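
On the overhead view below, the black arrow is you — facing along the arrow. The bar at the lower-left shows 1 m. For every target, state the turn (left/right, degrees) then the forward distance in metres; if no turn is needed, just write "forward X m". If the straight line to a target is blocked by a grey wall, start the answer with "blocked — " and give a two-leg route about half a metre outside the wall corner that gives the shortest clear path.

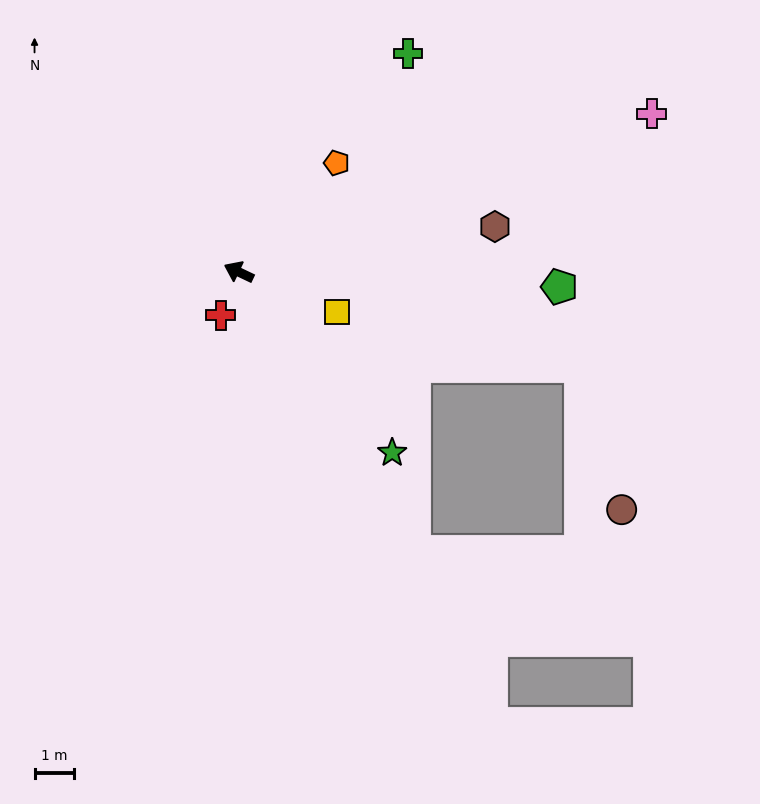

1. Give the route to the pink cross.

turn right 134°, forward 11.3 m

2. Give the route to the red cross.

turn left 93°, forward 1.2 m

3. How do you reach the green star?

turn left 156°, forward 6.1 m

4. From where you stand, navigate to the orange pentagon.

turn right 107°, forward 3.7 m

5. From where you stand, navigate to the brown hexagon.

turn right 145°, forward 6.6 m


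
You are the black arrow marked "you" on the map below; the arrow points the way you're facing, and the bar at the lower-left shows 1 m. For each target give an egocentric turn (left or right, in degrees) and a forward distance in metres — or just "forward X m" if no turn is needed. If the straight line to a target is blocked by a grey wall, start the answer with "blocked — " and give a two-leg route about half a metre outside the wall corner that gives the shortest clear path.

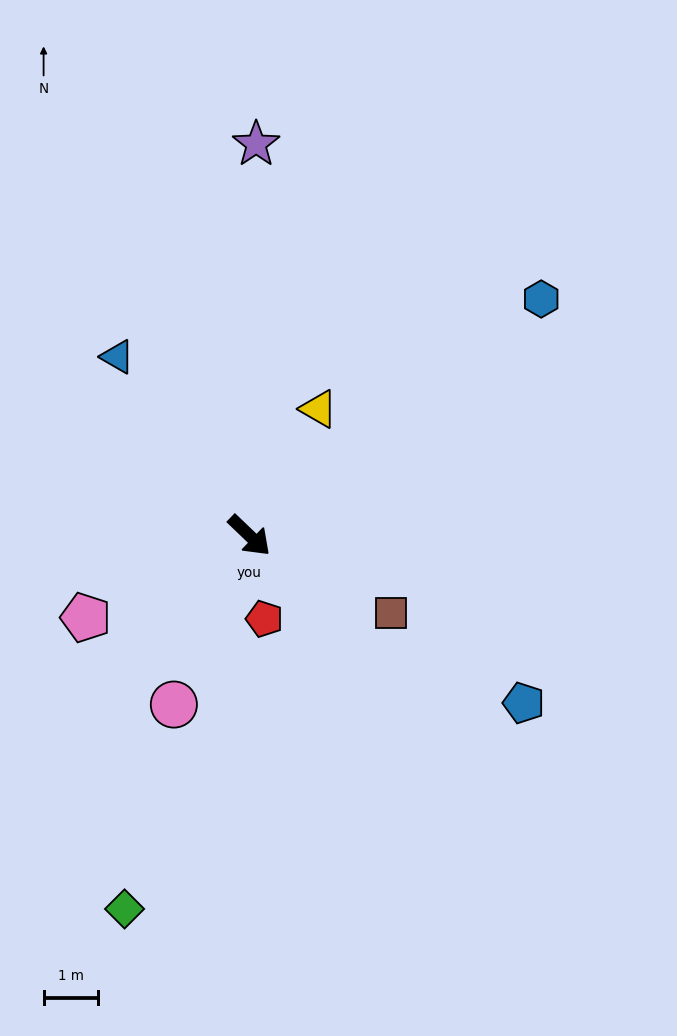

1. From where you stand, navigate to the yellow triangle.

turn left 105°, forward 2.6 m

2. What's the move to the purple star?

turn left 133°, forward 7.2 m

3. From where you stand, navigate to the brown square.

turn left 15°, forward 3.0 m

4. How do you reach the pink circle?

turn right 70°, forward 3.4 m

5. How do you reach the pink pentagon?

turn right 110°, forward 3.4 m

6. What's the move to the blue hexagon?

turn left 83°, forward 6.9 m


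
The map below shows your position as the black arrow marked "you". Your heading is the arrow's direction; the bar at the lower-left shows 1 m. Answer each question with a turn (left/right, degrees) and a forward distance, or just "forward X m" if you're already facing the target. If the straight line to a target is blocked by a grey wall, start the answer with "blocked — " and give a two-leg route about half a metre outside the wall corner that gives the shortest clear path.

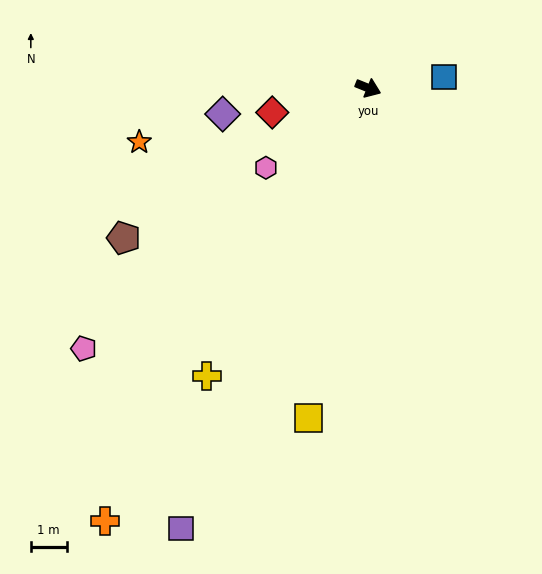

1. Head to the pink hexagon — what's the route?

turn right 120°, forward 3.6 m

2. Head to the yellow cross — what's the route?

turn right 97°, forward 9.2 m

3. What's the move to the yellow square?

turn right 78°, forward 9.3 m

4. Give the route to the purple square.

turn right 91°, forward 13.3 m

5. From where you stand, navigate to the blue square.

turn left 30°, forward 2.1 m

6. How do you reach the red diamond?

turn right 144°, forward 2.8 m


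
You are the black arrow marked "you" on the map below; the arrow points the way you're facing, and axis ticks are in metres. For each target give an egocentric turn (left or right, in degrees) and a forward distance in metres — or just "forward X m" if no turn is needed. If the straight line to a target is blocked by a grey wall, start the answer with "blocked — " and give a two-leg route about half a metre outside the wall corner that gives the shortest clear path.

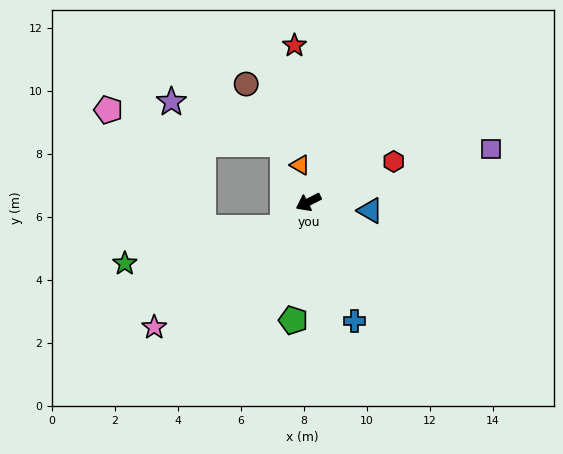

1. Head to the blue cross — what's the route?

turn left 84°, forward 4.0 m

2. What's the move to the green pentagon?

turn left 56°, forward 3.8 m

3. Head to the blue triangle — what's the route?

turn left 145°, forward 2.0 m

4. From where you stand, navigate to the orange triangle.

turn right 105°, forward 1.2 m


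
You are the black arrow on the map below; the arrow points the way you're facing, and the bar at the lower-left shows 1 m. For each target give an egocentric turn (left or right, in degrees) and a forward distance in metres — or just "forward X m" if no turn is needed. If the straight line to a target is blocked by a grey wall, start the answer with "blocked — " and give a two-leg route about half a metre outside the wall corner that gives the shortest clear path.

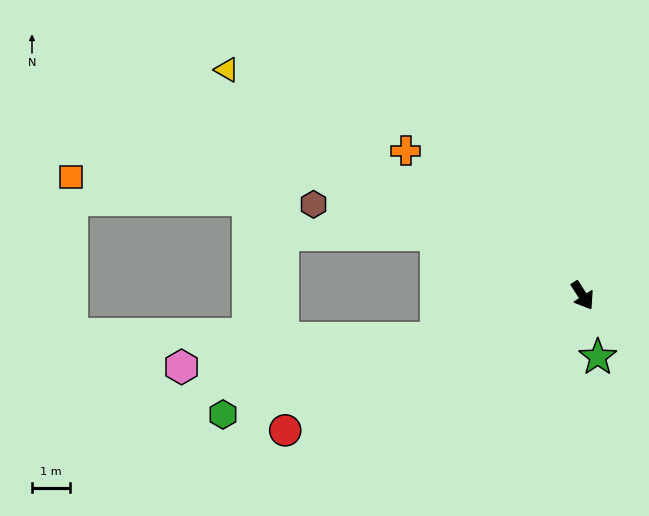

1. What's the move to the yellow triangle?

turn right 155°, forward 11.0 m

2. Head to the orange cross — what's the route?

turn right 162°, forward 6.0 m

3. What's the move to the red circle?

turn right 98°, forward 8.5 m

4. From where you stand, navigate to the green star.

turn right 19°, forward 1.7 m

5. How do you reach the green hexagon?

turn right 104°, forward 9.9 m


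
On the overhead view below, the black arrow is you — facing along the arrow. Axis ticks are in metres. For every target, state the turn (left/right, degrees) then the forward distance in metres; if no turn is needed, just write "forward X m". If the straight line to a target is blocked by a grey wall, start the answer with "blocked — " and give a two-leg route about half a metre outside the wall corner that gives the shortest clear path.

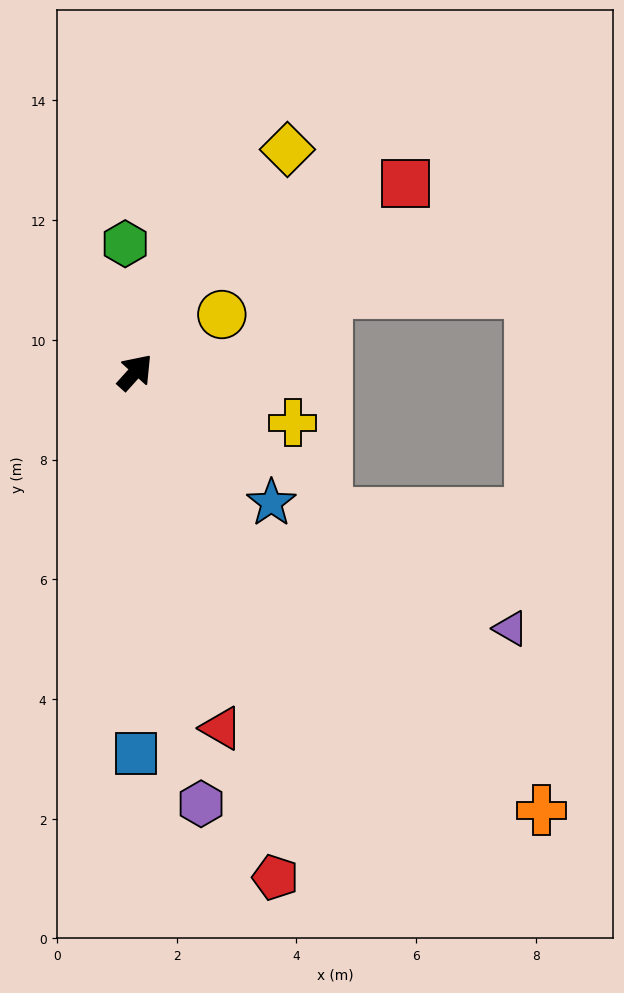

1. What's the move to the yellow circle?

turn right 14°, forward 1.7 m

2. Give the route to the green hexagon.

turn left 46°, forward 2.1 m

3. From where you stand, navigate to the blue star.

turn right 92°, forward 3.2 m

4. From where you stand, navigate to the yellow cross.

turn right 66°, forward 2.8 m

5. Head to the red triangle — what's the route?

turn right 124°, forward 6.1 m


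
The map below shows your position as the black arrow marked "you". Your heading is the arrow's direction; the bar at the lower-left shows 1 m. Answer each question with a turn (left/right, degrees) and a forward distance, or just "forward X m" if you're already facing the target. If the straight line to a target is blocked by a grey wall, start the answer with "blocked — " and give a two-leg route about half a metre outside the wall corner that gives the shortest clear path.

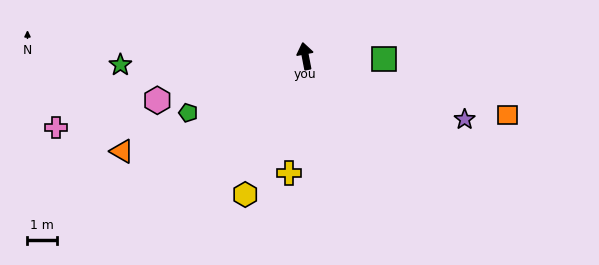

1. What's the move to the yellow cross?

turn left 161°, forward 4.0 m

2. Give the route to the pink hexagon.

turn left 96°, forward 5.3 m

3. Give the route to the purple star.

turn right 123°, forward 5.8 m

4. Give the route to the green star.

turn left 82°, forward 6.3 m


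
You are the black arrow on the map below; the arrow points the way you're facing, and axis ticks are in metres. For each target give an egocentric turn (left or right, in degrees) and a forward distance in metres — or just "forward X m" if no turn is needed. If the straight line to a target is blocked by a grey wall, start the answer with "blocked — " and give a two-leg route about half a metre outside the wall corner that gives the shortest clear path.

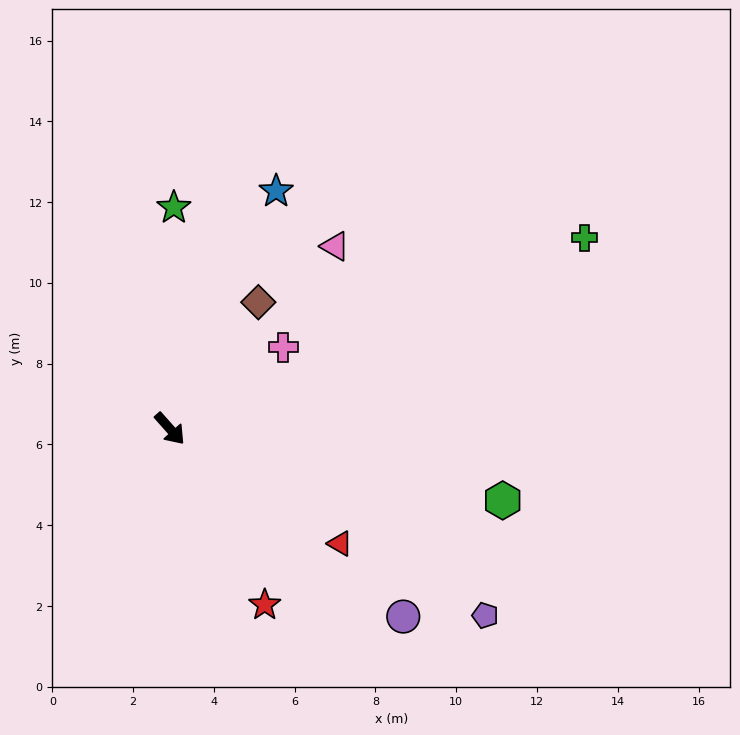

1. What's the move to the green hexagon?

turn left 36°, forward 8.4 m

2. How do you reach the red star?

turn right 13°, forward 5.0 m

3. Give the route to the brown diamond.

turn left 103°, forward 3.8 m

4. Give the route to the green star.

turn left 137°, forward 5.5 m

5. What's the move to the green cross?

turn left 73°, forward 11.3 m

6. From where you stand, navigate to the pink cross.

turn left 84°, forward 3.5 m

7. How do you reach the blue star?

turn left 114°, forward 6.4 m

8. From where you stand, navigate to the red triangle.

turn left 14°, forward 5.1 m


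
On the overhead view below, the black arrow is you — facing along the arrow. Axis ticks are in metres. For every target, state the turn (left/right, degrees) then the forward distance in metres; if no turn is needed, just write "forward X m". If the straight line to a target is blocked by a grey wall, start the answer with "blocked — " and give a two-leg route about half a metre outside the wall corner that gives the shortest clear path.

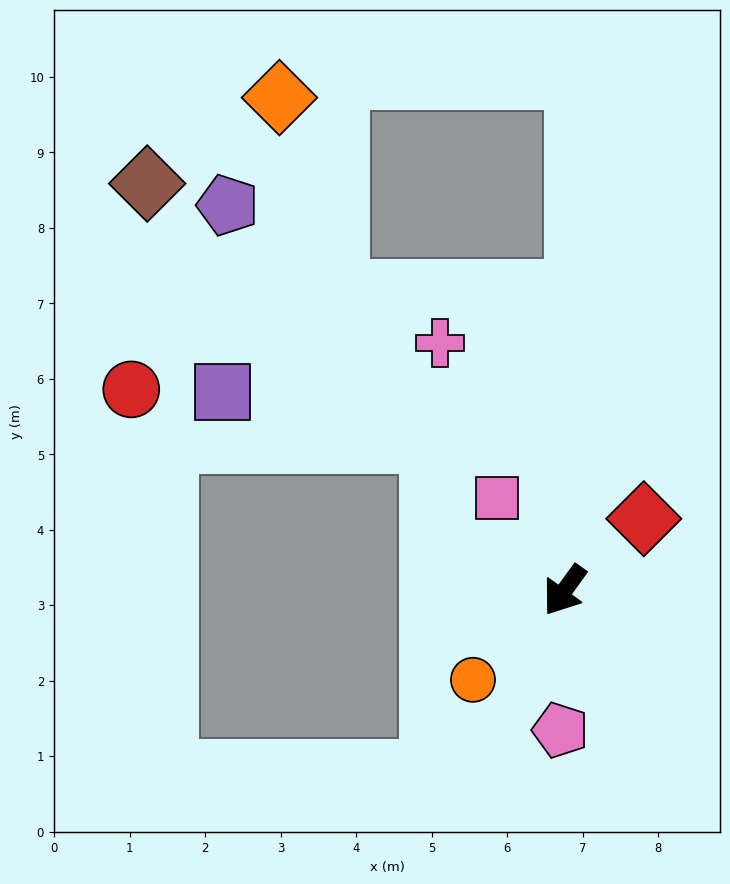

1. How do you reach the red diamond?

turn left 168°, forward 1.4 m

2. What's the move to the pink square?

turn right 108°, forward 1.5 m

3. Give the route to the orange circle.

turn right 10°, forward 1.7 m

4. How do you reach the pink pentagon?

turn left 34°, forward 1.9 m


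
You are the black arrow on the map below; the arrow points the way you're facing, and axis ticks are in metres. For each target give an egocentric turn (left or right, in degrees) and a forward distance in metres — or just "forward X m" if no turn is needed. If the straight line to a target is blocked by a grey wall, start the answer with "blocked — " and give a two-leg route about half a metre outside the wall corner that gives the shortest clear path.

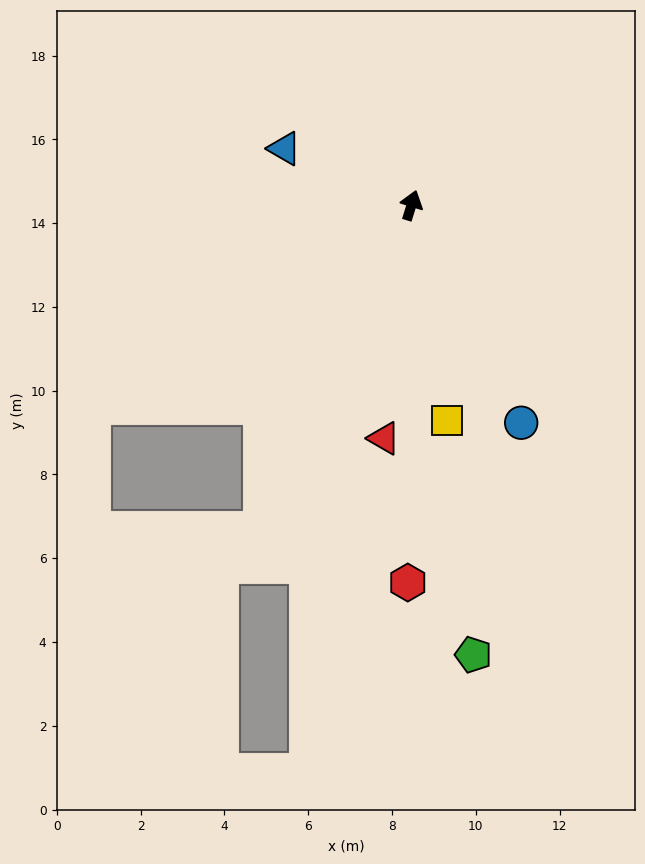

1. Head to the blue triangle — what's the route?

turn left 83°, forward 3.3 m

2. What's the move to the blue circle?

turn right 136°, forward 5.8 m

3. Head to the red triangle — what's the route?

turn right 169°, forward 5.6 m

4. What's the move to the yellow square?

turn right 153°, forward 5.2 m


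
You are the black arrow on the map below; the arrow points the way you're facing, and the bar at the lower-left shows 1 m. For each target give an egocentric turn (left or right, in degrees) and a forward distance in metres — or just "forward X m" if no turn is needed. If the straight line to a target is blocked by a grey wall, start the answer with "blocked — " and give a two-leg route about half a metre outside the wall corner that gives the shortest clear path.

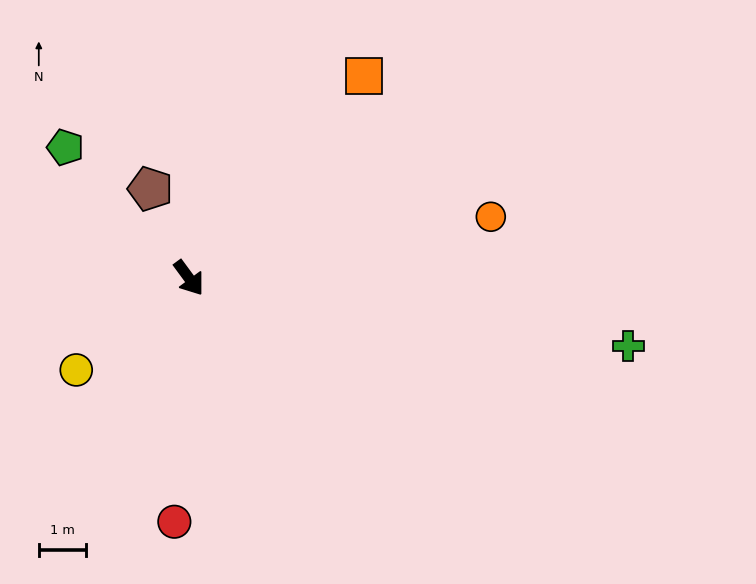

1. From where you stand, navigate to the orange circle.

turn left 65°, forward 6.5 m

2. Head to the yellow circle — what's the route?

turn right 87°, forward 3.1 m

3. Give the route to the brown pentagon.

turn left 167°, forward 2.0 m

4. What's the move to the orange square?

turn left 103°, forward 5.6 m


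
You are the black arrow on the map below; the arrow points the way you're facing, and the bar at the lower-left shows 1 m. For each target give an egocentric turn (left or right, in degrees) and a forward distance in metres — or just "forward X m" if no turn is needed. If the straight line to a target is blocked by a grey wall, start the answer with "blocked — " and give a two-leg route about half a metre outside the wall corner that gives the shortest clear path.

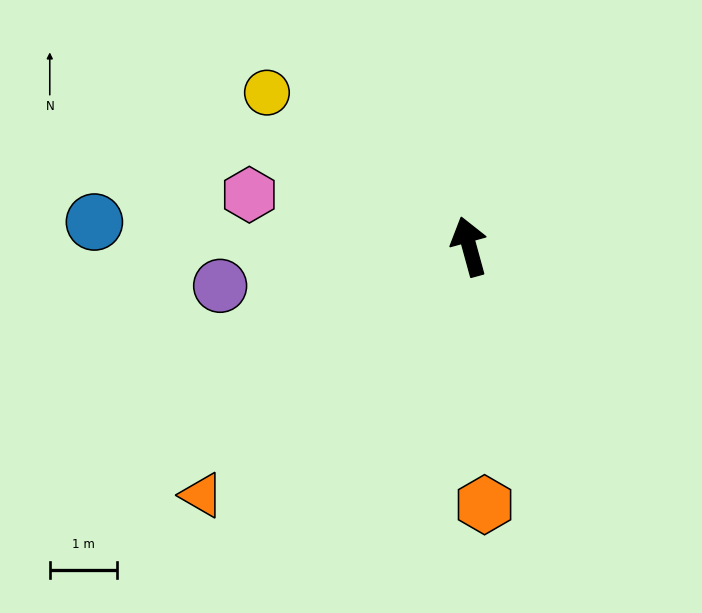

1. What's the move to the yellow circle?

turn left 37°, forward 3.8 m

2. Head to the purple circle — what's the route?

turn left 84°, forward 3.8 m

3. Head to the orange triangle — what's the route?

turn left 118°, forward 5.4 m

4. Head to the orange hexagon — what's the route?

turn left 168°, forward 3.9 m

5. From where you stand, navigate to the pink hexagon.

turn left 61°, forward 3.4 m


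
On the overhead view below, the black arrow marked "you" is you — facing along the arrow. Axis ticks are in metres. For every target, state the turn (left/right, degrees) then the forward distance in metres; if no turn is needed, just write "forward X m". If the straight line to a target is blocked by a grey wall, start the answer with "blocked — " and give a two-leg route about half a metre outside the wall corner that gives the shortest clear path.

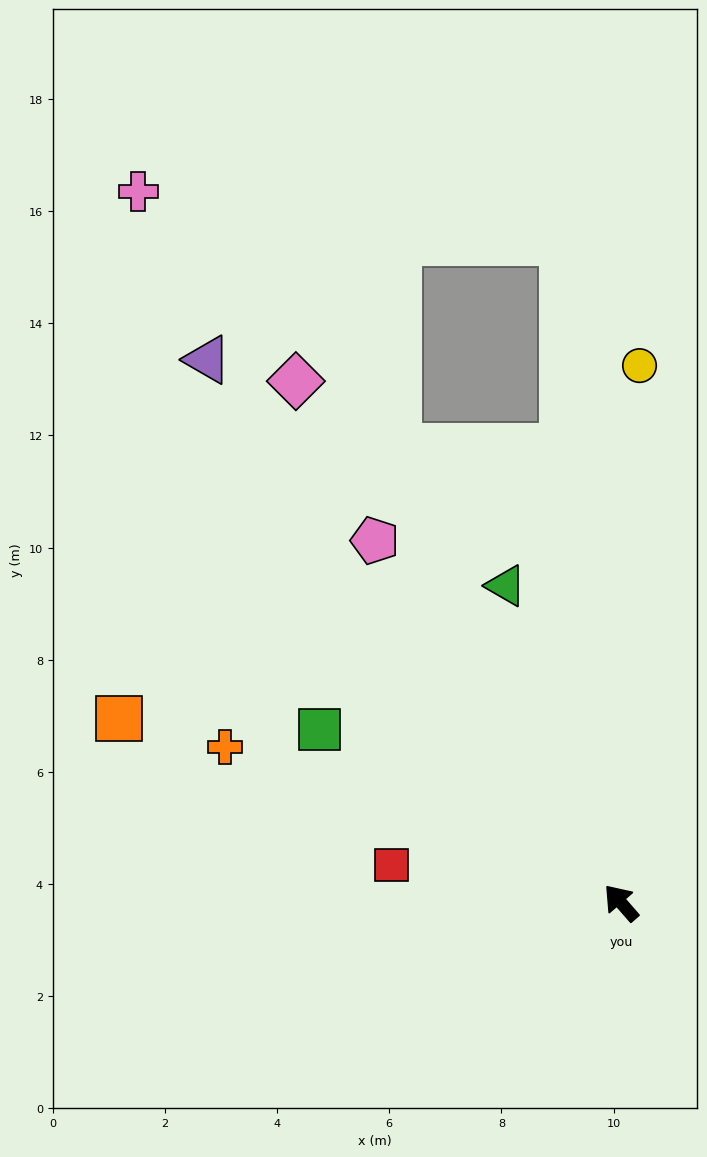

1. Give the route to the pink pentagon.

turn right 7°, forward 7.8 m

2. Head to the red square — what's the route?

turn left 40°, forward 4.1 m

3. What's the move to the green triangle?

turn right 21°, forward 6.0 m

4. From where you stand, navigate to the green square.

turn left 19°, forward 6.2 m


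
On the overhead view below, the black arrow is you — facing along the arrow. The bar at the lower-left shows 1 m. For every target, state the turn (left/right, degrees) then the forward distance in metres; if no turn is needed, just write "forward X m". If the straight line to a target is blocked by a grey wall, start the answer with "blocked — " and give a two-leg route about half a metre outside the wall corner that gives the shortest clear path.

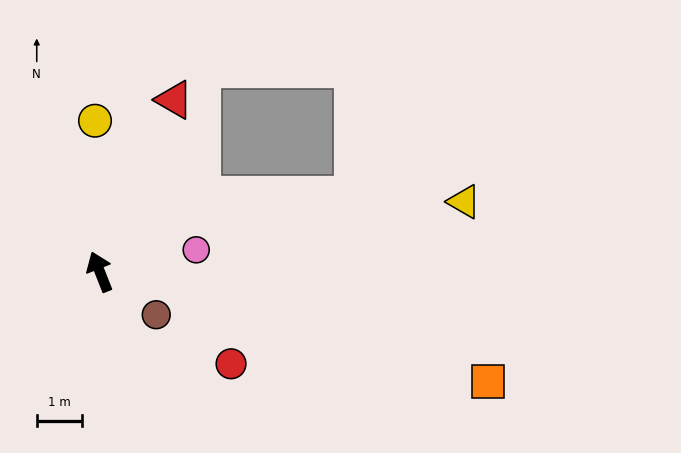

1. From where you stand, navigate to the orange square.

turn right 127°, forward 8.8 m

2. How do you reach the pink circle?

turn right 99°, forward 2.2 m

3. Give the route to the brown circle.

turn right 149°, forward 1.6 m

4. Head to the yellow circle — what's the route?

turn right 20°, forward 3.3 m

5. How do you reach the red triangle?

turn right 45°, forward 4.1 m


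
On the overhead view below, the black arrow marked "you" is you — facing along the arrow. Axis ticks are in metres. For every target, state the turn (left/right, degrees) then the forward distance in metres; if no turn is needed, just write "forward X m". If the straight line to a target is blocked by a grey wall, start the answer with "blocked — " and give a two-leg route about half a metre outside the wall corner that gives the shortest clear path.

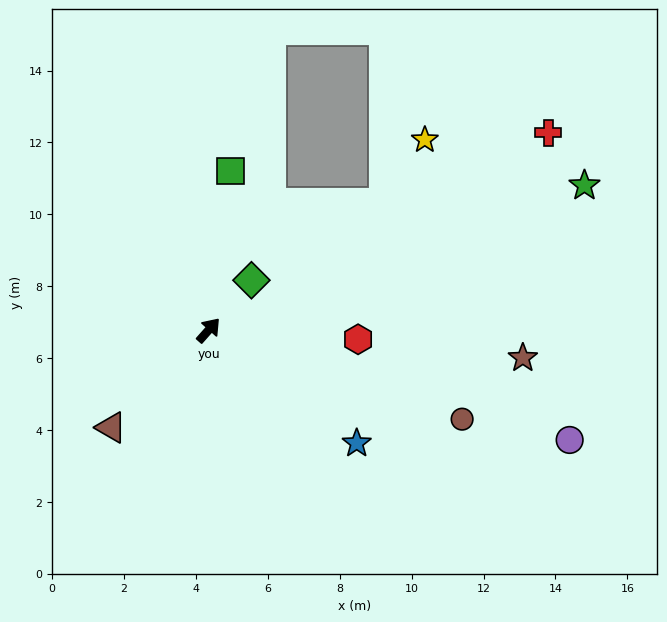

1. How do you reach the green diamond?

forward 1.8 m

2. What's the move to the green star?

turn right 27°, forward 11.2 m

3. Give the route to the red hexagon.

turn right 52°, forward 4.2 m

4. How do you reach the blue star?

turn right 86°, forward 5.2 m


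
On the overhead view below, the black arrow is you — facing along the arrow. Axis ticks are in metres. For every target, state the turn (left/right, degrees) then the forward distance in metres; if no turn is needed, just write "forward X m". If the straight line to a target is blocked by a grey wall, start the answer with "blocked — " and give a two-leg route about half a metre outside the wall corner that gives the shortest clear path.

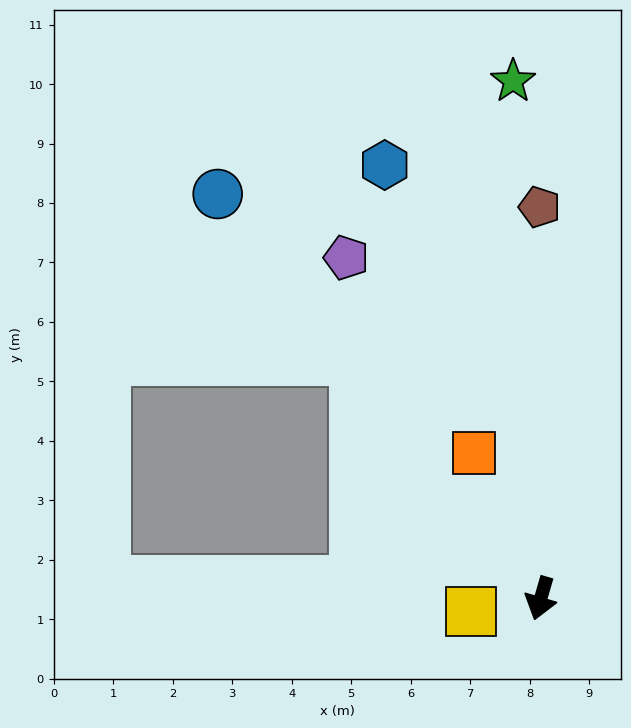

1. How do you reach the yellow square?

turn right 63°, forward 1.2 m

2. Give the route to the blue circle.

turn right 125°, forward 8.7 m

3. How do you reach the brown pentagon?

turn right 164°, forward 6.6 m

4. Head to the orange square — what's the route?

turn right 139°, forward 2.7 m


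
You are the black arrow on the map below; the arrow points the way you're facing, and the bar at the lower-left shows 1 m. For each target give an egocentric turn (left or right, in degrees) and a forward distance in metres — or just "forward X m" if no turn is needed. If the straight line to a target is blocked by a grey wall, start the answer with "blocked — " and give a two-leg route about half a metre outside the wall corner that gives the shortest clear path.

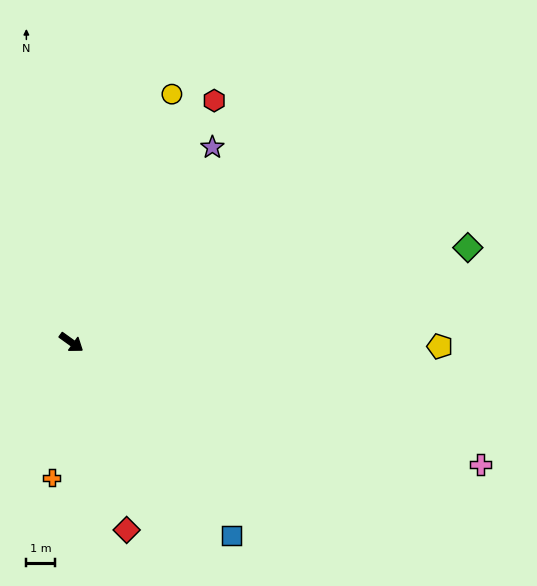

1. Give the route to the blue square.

turn right 15°, forward 8.6 m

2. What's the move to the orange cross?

turn right 63°, forward 4.7 m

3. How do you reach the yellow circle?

turn left 104°, forward 9.2 m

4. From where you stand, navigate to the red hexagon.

turn left 95°, forward 9.7 m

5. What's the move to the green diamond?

turn left 49°, forward 14.1 m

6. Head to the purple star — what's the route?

turn left 90°, forward 8.3 m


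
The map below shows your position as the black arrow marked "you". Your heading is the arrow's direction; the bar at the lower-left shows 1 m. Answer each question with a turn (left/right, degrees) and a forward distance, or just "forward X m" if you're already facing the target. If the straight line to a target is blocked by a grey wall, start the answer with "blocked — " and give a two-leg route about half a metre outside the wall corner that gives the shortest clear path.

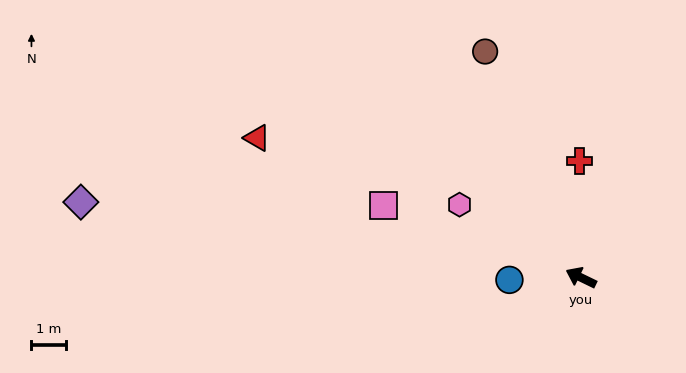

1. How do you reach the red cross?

turn right 63°, forward 3.3 m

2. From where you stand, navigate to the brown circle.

turn right 41°, forward 7.0 m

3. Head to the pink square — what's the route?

turn left 6°, forward 6.0 m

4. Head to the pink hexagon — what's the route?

turn right 5°, forward 4.1 m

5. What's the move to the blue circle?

turn left 28°, forward 2.1 m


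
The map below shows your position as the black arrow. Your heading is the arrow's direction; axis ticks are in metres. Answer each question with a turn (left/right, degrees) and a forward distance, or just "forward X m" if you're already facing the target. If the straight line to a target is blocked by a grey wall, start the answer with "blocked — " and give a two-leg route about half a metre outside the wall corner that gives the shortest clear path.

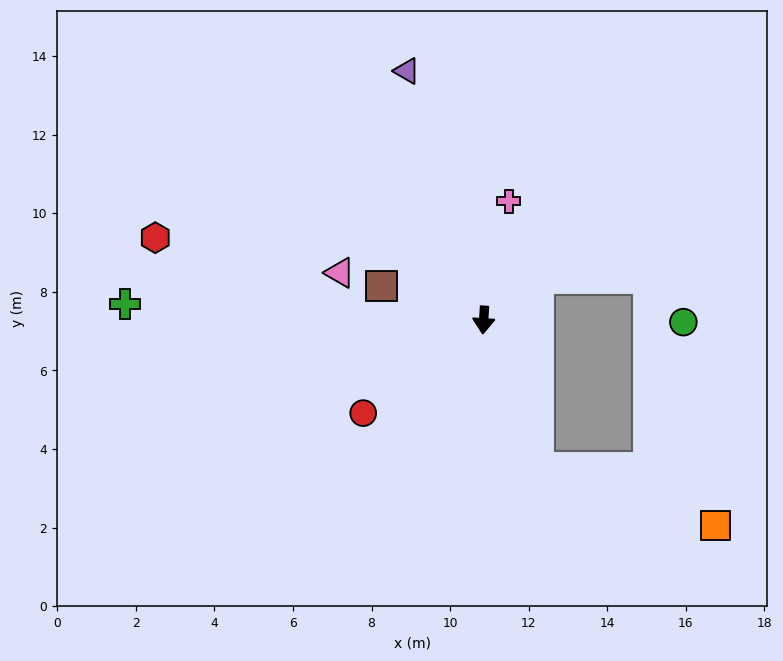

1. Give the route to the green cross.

turn right 89°, forward 9.1 m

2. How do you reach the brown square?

turn right 105°, forward 2.7 m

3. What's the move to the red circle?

turn right 49°, forward 3.9 m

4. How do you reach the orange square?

blocked — turn left 23°, forward 4.0 m, then turn left 53°, forward 4.8 m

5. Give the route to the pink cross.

turn left 172°, forward 3.1 m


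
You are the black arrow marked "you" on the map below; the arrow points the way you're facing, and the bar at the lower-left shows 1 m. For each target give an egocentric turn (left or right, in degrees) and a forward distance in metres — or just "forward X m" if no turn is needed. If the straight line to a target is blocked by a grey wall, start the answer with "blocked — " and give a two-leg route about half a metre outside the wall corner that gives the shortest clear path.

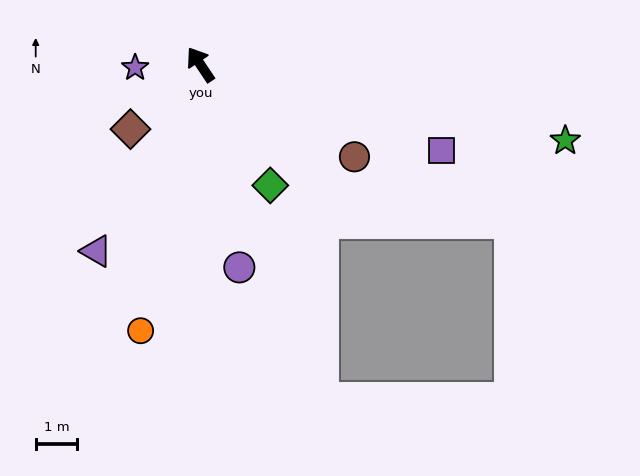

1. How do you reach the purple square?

turn right 143°, forward 6.1 m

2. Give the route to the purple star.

turn left 59°, forward 1.6 m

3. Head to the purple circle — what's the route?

turn left 157°, forward 4.9 m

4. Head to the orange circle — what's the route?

turn left 134°, forward 6.5 m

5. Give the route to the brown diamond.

turn left 99°, forward 2.3 m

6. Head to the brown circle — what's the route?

turn right 155°, forward 4.3 m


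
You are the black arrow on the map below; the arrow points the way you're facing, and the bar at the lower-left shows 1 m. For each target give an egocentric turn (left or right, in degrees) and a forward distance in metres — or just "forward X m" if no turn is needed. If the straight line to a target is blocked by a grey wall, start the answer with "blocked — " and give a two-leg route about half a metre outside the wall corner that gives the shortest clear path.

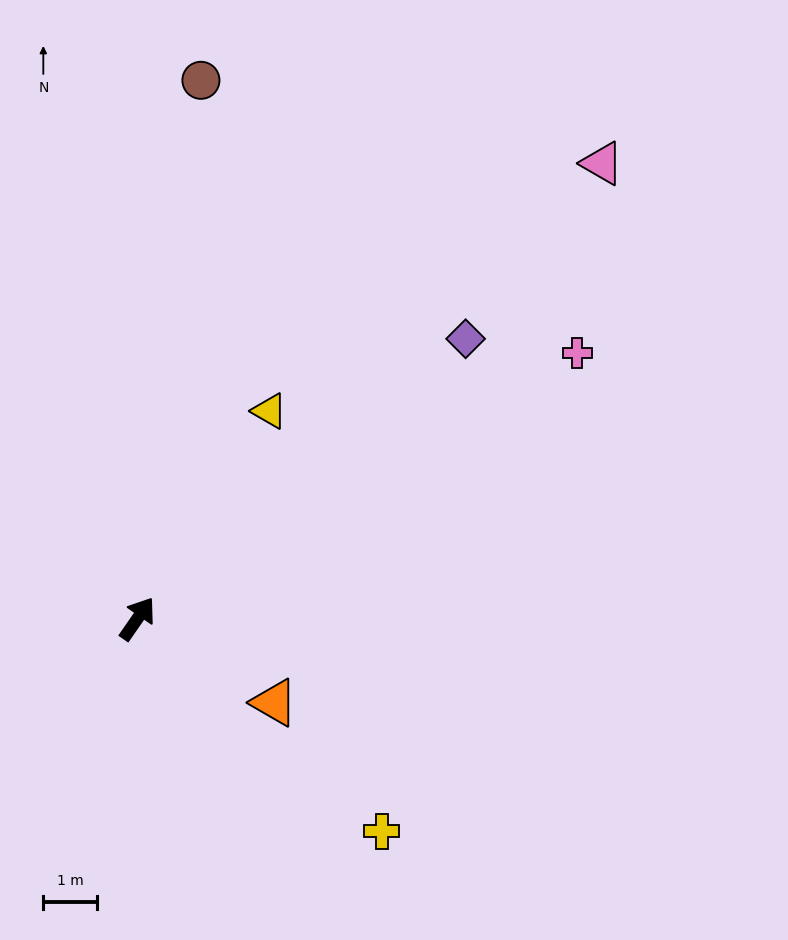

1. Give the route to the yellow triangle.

turn left 2°, forward 4.6 m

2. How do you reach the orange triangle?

turn right 87°, forward 3.0 m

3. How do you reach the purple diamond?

turn right 15°, forward 8.0 m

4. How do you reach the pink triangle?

turn right 11°, forward 12.1 m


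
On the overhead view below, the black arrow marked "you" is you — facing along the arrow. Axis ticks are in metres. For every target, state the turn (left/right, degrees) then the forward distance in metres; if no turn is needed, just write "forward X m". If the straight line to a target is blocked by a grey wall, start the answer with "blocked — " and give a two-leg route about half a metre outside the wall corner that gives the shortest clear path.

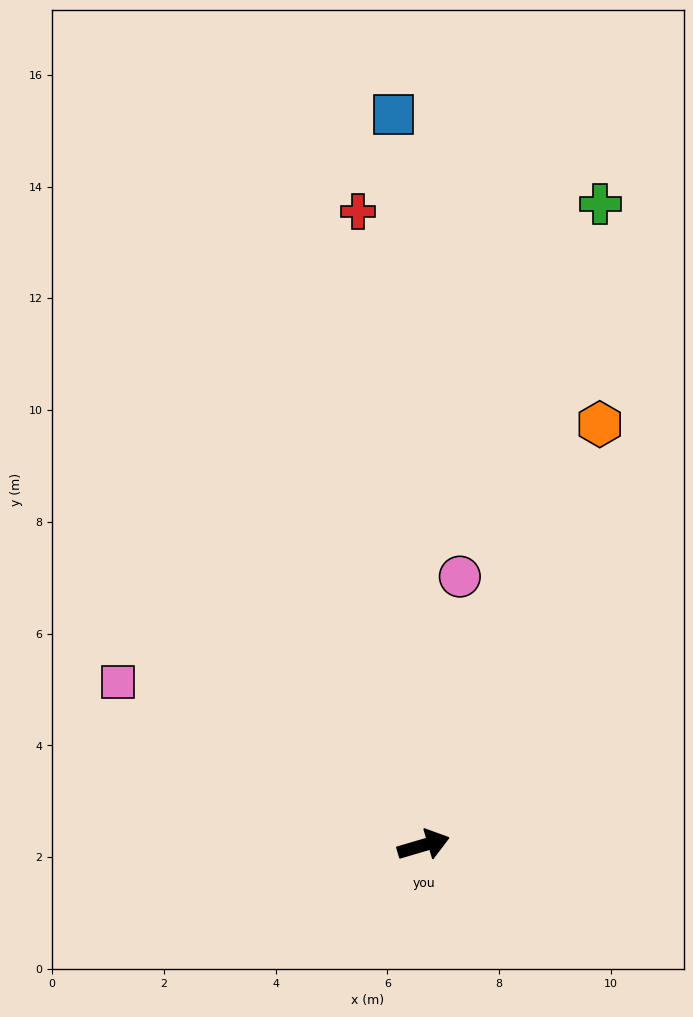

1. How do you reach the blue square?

turn left 76°, forward 13.1 m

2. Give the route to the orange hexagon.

turn left 51°, forward 8.2 m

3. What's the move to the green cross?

turn left 58°, forward 11.9 m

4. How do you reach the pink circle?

turn left 66°, forward 4.8 m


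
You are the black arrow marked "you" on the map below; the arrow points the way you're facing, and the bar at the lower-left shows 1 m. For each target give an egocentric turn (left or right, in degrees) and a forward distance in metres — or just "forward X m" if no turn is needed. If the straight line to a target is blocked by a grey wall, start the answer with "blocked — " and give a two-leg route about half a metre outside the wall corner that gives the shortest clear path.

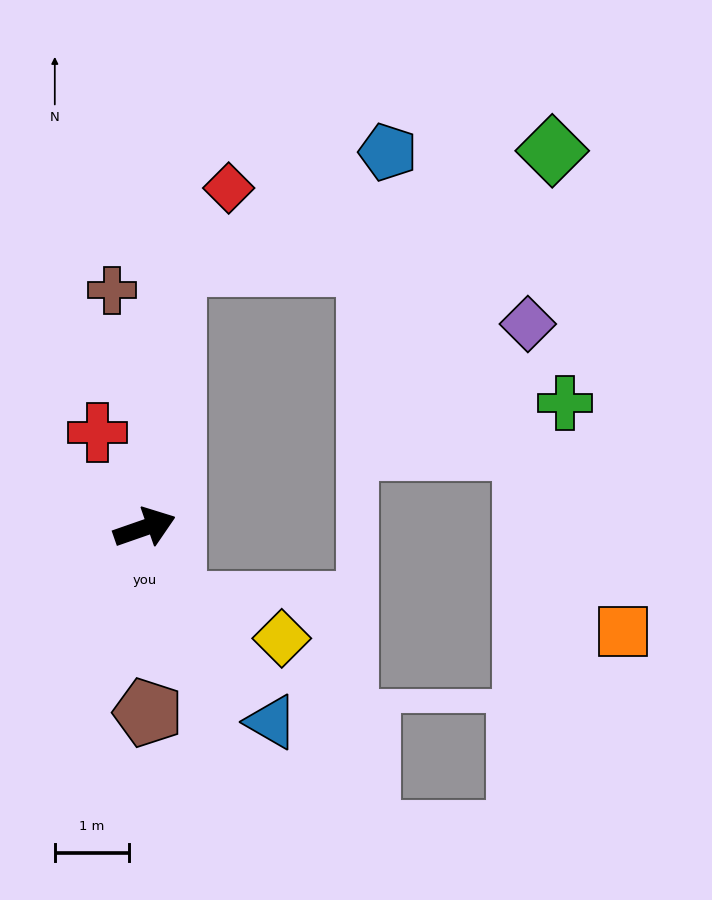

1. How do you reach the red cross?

turn left 97°, forward 1.4 m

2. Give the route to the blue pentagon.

blocked — turn left 64°, forward 3.6 m, then turn right 55°, forward 3.3 m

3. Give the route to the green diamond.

blocked — turn left 64°, forward 3.6 m, then turn right 66°, forward 5.3 m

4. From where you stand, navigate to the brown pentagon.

turn right 108°, forward 2.5 m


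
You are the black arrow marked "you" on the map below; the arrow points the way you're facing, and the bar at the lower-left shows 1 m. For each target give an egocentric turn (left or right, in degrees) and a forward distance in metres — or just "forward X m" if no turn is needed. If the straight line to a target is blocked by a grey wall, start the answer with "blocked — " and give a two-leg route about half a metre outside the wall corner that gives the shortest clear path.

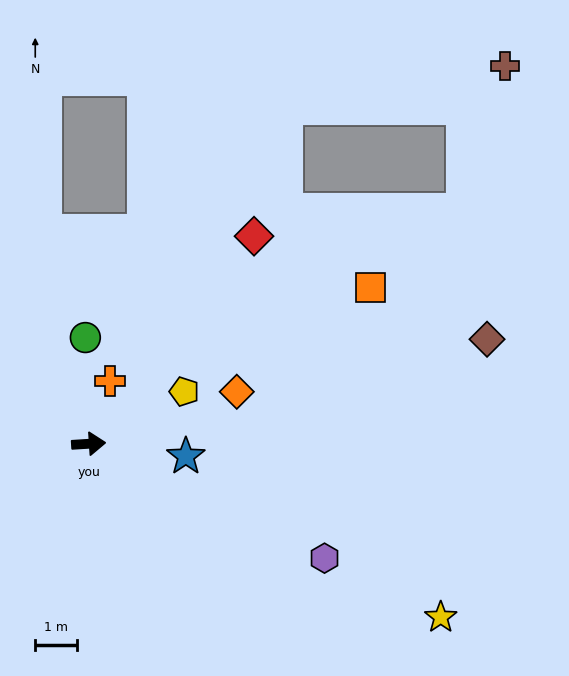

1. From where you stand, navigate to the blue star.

turn right 11°, forward 2.3 m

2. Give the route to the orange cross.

turn left 68°, forward 1.6 m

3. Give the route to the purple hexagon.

turn right 29°, forward 6.2 m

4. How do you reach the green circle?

turn left 88°, forward 2.5 m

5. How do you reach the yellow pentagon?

turn left 25°, forward 2.6 m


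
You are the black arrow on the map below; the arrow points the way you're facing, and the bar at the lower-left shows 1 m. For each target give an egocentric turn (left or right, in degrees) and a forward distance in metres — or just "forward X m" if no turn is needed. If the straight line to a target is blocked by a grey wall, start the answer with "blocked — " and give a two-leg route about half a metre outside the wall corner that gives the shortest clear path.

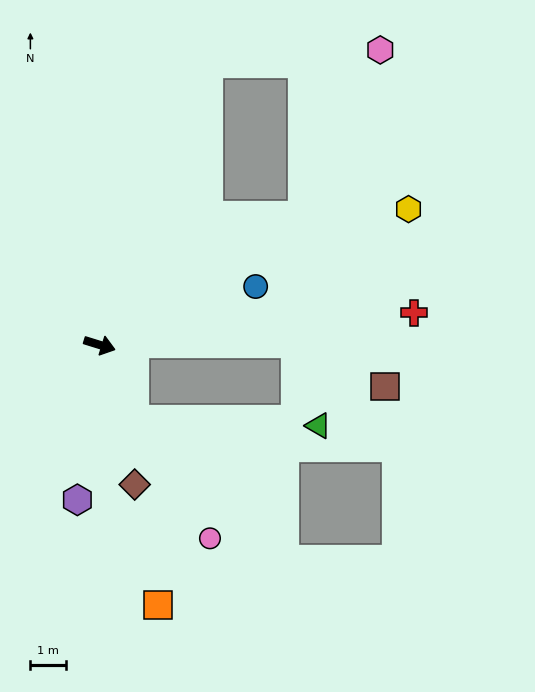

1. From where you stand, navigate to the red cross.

turn left 23°, forward 8.9 m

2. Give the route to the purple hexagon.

turn right 81°, forward 4.4 m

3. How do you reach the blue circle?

turn left 38°, forward 4.7 m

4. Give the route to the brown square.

blocked — turn left 18°, forward 5.5 m, then turn right 27°, forward 2.8 m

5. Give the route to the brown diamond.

turn right 59°, forward 4.1 m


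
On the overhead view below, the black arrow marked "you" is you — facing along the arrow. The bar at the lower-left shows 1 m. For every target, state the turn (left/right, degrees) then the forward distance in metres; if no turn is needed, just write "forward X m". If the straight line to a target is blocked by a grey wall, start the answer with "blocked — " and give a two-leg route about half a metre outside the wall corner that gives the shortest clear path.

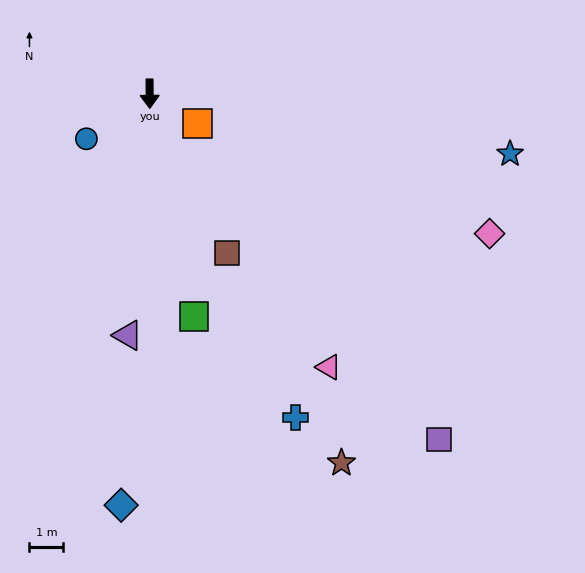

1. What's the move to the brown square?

turn left 25°, forward 5.2 m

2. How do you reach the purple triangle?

turn right 6°, forward 7.1 m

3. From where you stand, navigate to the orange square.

turn left 57°, forward 1.7 m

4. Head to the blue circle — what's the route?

turn right 55°, forward 2.3 m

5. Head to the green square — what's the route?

turn left 11°, forward 6.7 m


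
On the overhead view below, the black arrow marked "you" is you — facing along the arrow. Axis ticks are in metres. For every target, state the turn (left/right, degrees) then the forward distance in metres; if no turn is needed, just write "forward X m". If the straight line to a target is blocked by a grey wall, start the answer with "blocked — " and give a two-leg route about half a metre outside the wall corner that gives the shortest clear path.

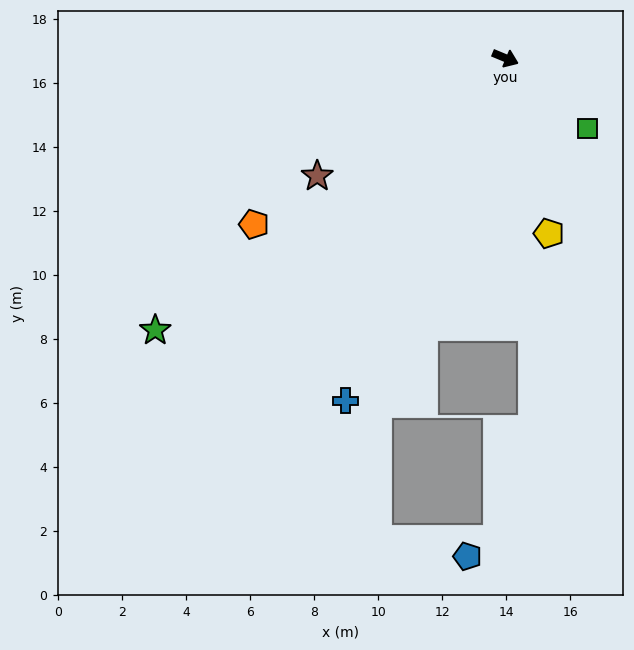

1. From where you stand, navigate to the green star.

turn right 120°, forward 13.8 m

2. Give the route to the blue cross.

turn right 92°, forward 11.8 m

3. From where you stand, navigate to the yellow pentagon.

turn right 54°, forward 5.6 m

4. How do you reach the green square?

turn right 18°, forward 3.4 m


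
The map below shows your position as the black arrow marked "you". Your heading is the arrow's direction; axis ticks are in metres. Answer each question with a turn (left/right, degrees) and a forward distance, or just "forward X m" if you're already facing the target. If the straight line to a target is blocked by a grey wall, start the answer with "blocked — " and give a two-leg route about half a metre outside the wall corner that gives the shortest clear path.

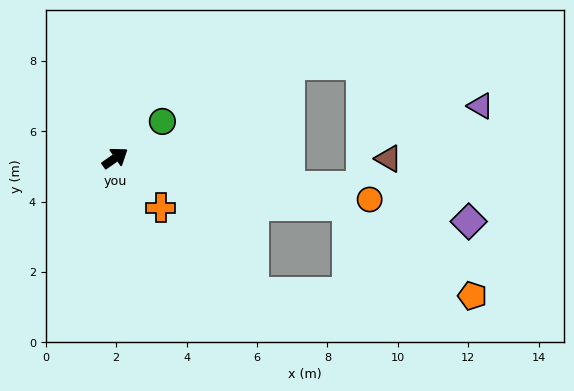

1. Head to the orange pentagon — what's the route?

blocked — turn right 47°, forward 6.7 m, then turn right 24°, forward 4.4 m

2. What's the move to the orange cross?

turn right 83°, forward 1.9 m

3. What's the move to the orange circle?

turn right 44°, forward 7.3 m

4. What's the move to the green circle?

turn left 3°, forward 1.7 m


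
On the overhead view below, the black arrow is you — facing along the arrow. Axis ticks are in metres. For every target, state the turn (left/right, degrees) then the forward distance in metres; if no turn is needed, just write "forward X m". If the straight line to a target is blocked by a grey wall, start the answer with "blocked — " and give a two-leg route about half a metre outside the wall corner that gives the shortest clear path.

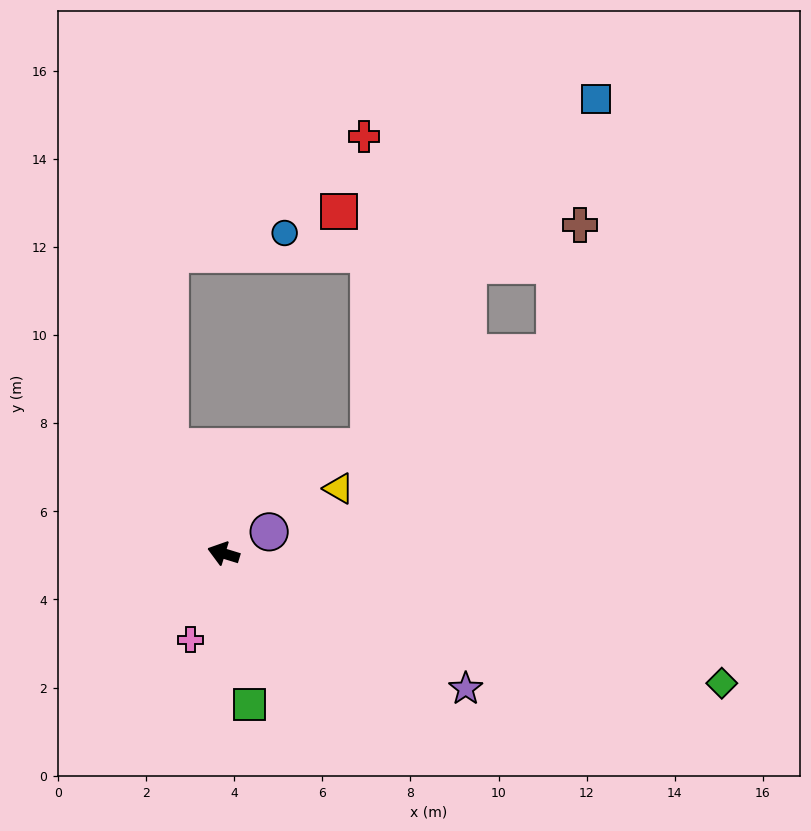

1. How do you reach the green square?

turn left 117°, forward 3.5 m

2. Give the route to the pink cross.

turn left 86°, forward 2.1 m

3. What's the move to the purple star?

turn left 168°, forward 6.3 m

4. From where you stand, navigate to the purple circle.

turn right 138°, forward 1.1 m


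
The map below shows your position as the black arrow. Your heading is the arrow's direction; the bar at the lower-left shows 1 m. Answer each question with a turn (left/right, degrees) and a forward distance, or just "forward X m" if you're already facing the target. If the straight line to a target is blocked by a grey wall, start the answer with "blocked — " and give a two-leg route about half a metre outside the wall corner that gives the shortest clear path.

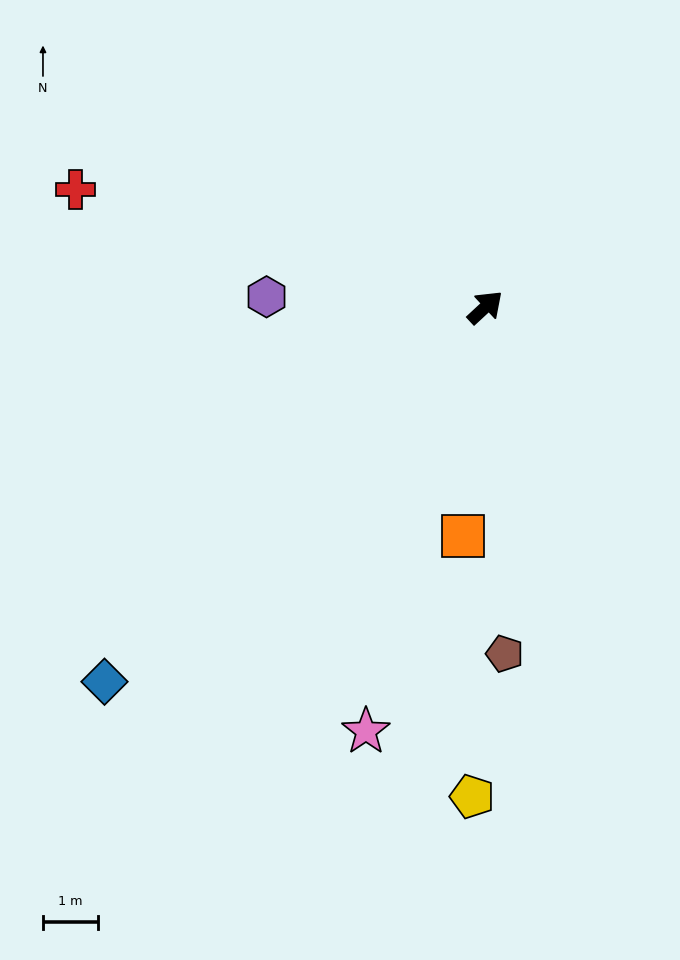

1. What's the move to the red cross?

turn left 121°, forward 7.8 m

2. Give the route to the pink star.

turn right 148°, forward 8.1 m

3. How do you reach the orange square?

turn right 138°, forward 4.2 m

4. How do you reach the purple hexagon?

turn left 135°, forward 4.0 m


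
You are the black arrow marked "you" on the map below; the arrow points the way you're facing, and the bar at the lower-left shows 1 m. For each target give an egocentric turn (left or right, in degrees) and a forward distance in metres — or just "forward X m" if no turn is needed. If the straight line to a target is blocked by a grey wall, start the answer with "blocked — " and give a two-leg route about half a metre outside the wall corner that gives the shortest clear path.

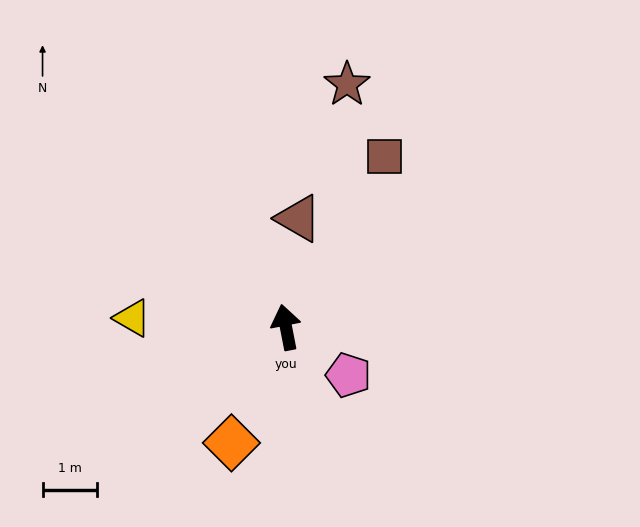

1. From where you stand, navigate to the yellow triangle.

turn left 76°, forward 2.8 m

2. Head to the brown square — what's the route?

turn right 41°, forward 3.6 m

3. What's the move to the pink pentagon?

turn right 139°, forward 1.4 m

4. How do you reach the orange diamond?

turn left 144°, forward 2.3 m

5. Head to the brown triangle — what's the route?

turn right 18°, forward 2.0 m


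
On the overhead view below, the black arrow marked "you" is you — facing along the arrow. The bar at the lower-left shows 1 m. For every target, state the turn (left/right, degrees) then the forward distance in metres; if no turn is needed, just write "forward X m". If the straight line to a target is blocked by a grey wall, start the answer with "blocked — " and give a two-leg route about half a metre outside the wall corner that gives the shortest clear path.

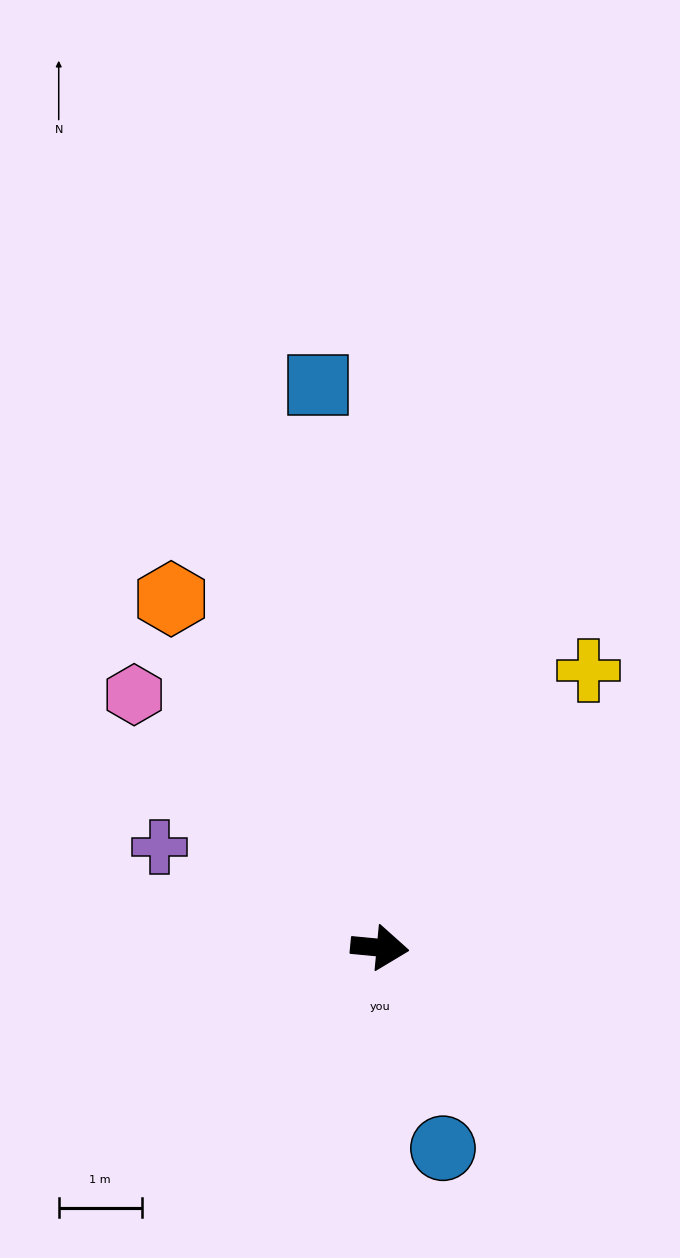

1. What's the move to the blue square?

turn left 102°, forward 6.8 m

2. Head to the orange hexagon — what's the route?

turn left 126°, forward 4.9 m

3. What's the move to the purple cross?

turn left 161°, forward 2.9 m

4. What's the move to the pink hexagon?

turn left 140°, forward 4.3 m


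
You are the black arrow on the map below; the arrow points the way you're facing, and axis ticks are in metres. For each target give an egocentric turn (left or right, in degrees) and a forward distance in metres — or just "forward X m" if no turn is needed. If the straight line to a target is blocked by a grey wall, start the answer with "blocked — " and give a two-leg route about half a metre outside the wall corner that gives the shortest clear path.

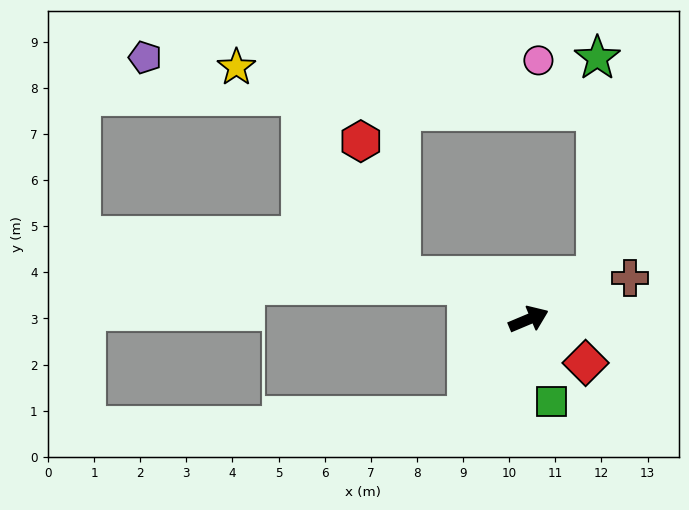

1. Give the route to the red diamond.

turn right 60°, forward 1.6 m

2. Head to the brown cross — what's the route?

forward 2.4 m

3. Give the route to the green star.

blocked — turn left 10°, forward 1.7 m, then turn left 57°, forward 4.7 m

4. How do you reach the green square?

turn right 97°, forward 1.8 m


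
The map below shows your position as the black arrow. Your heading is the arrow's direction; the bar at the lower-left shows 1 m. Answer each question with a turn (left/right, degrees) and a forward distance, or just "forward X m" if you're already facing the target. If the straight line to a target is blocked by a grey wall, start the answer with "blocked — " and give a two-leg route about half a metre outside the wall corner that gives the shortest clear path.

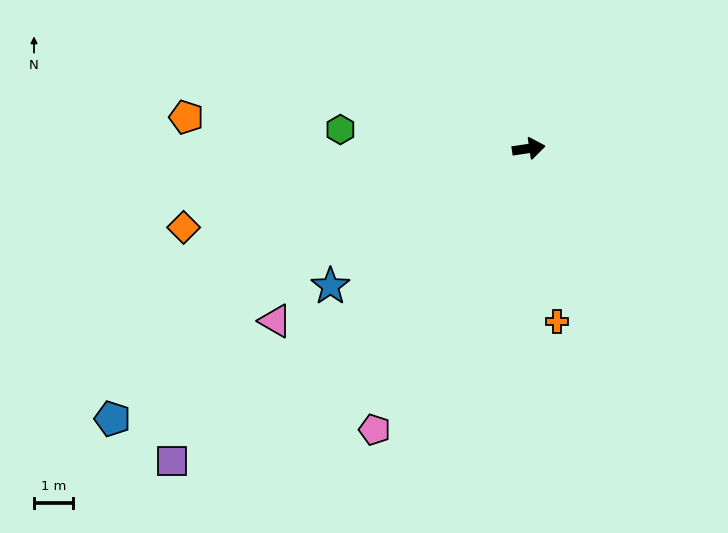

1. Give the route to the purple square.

turn right 147°, forward 12.1 m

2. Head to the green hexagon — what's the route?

turn left 166°, forward 4.8 m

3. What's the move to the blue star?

turn right 154°, forward 6.2 m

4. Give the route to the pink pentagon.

turn right 127°, forward 8.2 m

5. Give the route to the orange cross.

turn right 89°, forward 4.5 m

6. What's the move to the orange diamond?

turn right 176°, forward 9.0 m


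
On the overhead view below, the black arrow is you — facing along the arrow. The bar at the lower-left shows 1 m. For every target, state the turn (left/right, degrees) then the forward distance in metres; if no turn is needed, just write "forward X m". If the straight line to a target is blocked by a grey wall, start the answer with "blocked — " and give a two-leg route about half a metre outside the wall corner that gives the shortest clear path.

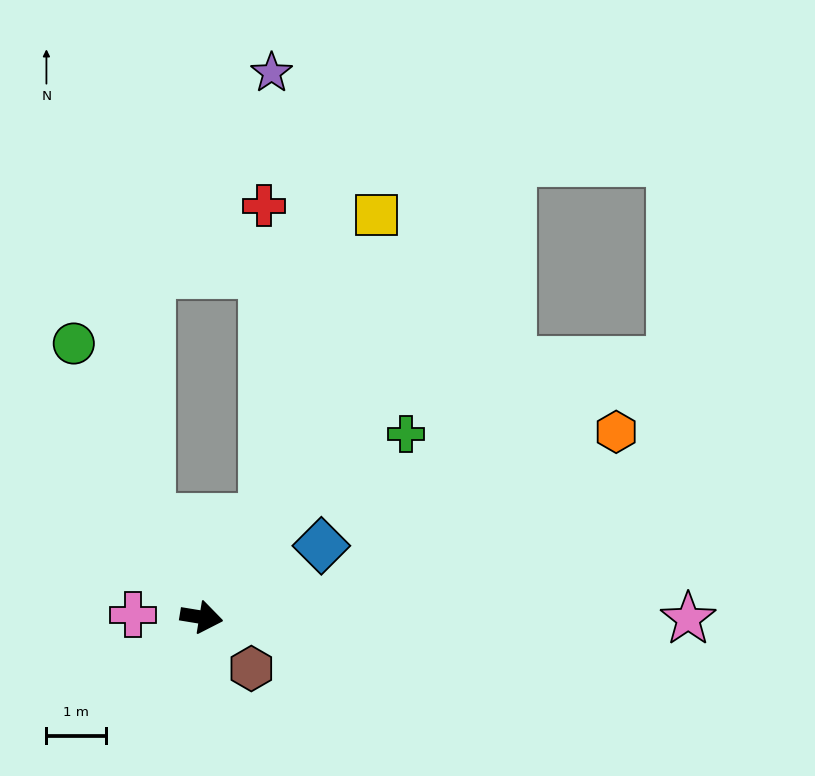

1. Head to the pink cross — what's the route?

turn right 173°, forward 1.2 m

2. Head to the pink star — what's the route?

turn left 9°, forward 8.2 m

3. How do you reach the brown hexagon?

turn right 37°, forward 1.2 m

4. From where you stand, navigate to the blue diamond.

turn left 40°, forward 2.3 m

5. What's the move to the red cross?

blocked — turn left 67°, forward 2.0 m, then turn left 32°, forward 5.3 m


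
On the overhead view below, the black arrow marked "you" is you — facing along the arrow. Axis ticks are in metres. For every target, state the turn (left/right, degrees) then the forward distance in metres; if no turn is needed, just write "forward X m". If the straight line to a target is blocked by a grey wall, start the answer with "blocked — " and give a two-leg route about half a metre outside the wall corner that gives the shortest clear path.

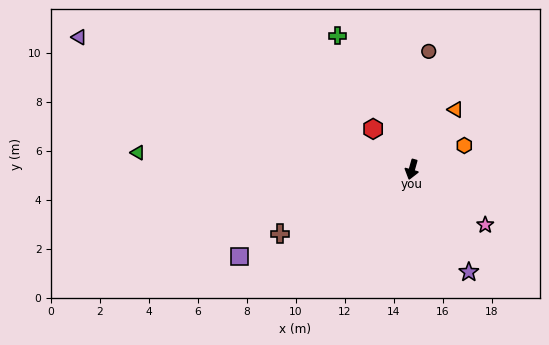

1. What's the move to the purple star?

turn left 45°, forward 4.8 m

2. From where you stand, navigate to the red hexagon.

turn right 121°, forward 2.3 m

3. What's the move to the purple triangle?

turn right 96°, forward 14.6 m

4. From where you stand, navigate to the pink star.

turn left 69°, forward 3.8 m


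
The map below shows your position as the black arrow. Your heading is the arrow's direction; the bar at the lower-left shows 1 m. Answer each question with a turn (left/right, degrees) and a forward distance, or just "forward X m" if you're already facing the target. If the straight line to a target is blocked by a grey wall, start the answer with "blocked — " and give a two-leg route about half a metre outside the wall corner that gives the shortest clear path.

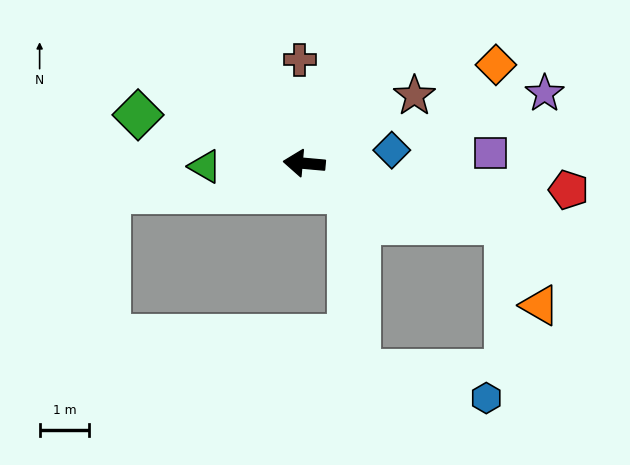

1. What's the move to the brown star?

turn right 143°, forward 2.6 m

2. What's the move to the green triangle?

turn left 7°, forward 2.0 m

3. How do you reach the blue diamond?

turn right 166°, forward 1.8 m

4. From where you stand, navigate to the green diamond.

turn right 11°, forward 3.5 m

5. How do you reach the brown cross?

turn right 82°, forward 2.1 m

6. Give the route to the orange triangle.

blocked — turn left 168°, forward 4.2 m, then turn right 50°, forward 1.8 m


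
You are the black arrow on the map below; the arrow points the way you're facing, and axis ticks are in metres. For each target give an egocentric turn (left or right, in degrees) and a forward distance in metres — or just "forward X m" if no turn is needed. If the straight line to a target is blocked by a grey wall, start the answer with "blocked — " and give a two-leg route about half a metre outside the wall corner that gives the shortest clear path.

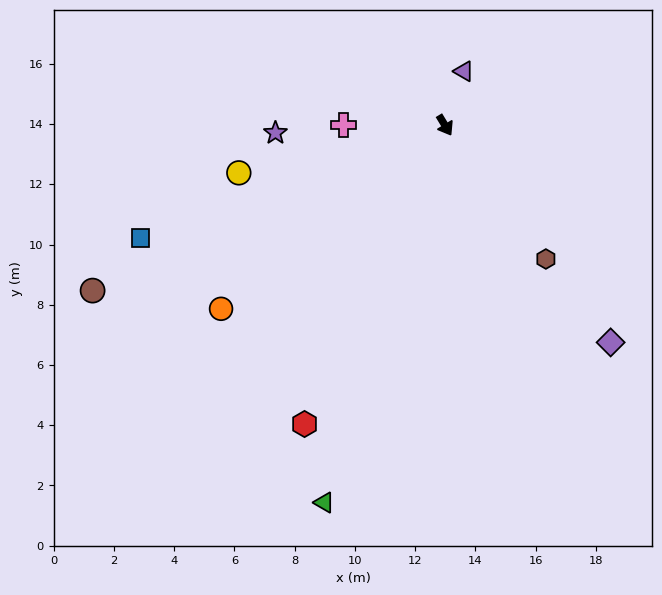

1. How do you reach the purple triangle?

turn left 130°, forward 1.9 m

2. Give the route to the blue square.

turn right 101°, forward 10.8 m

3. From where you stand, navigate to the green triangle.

turn right 49°, forward 13.2 m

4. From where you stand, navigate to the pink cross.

turn right 121°, forward 3.4 m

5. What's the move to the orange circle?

turn right 82°, forward 9.6 m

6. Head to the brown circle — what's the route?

turn right 96°, forward 12.9 m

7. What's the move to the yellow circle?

turn right 108°, forward 7.0 m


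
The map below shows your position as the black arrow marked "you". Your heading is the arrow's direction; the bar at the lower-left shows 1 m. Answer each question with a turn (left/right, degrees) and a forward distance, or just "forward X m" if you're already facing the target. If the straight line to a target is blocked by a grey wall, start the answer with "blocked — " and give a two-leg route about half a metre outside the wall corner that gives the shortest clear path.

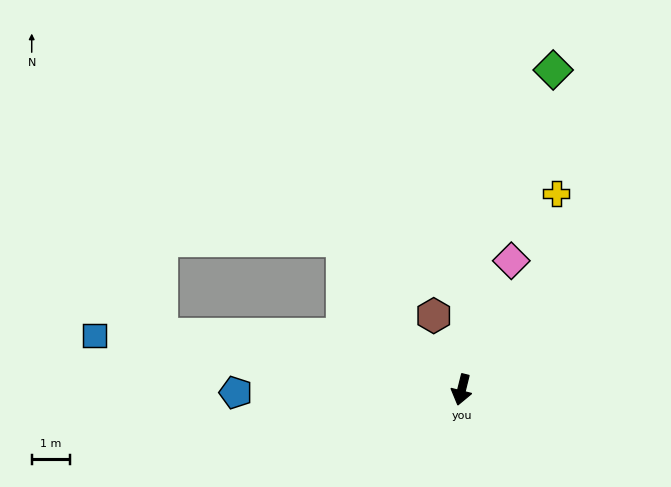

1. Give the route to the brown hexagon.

turn right 145°, forward 2.1 m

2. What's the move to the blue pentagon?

turn right 75°, forward 5.9 m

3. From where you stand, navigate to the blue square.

turn right 85°, forward 9.8 m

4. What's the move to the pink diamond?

turn left 173°, forward 3.6 m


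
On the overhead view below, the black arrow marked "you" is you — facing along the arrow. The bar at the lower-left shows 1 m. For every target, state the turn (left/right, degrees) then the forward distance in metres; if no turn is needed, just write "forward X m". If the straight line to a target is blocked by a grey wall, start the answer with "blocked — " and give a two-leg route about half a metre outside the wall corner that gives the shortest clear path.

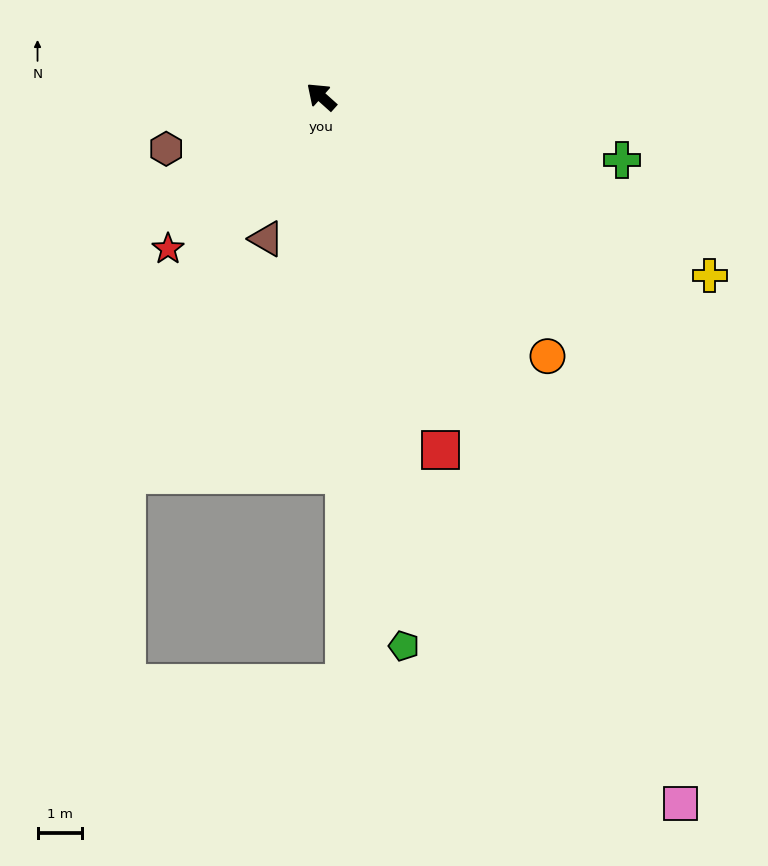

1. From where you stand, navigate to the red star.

turn left 87°, forward 4.8 m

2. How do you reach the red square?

turn left 150°, forward 8.4 m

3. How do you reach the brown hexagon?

turn left 60°, forward 3.7 m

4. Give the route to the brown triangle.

turn left 111°, forward 3.4 m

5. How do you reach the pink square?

turn left 159°, forward 17.8 m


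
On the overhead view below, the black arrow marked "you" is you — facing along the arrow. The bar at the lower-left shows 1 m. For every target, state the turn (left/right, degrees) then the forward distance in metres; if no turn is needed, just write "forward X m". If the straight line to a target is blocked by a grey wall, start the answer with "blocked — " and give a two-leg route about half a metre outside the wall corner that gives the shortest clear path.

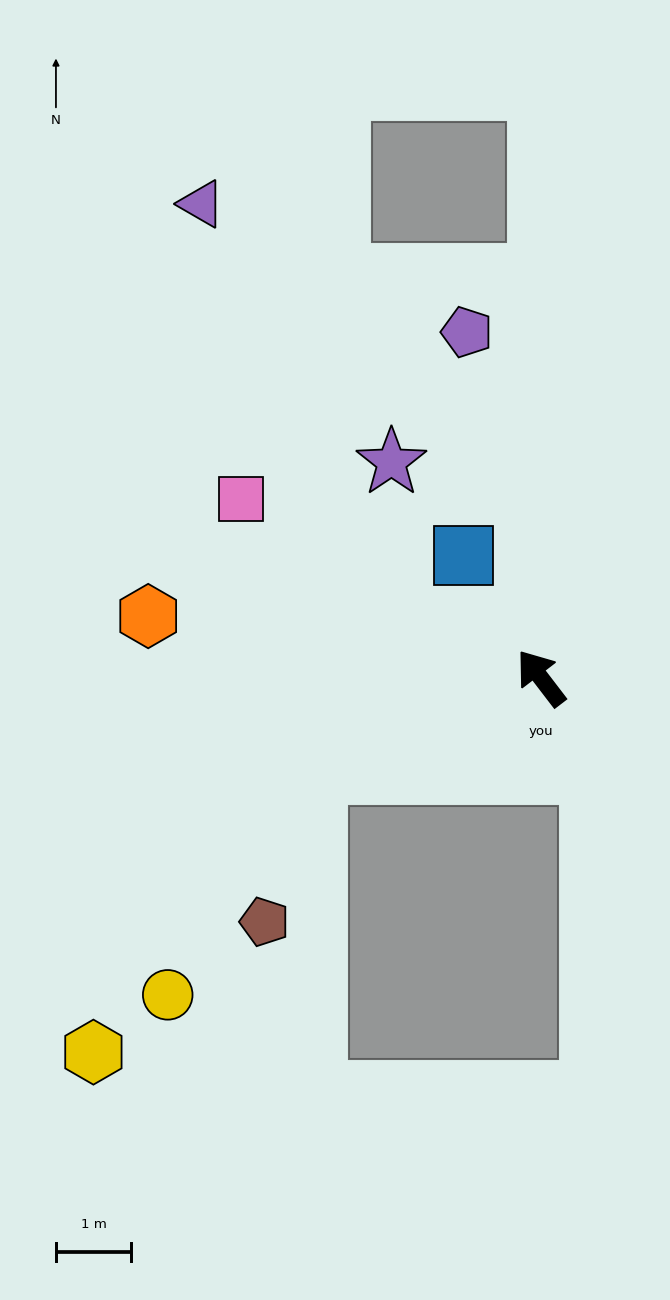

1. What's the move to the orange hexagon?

turn left 44°, forward 5.3 m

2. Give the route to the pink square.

turn left 22°, forward 4.6 m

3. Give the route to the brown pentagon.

blocked — turn left 75°, forward 3.2 m, then turn left 49°, forward 2.1 m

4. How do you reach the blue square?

turn right 5°, forward 1.9 m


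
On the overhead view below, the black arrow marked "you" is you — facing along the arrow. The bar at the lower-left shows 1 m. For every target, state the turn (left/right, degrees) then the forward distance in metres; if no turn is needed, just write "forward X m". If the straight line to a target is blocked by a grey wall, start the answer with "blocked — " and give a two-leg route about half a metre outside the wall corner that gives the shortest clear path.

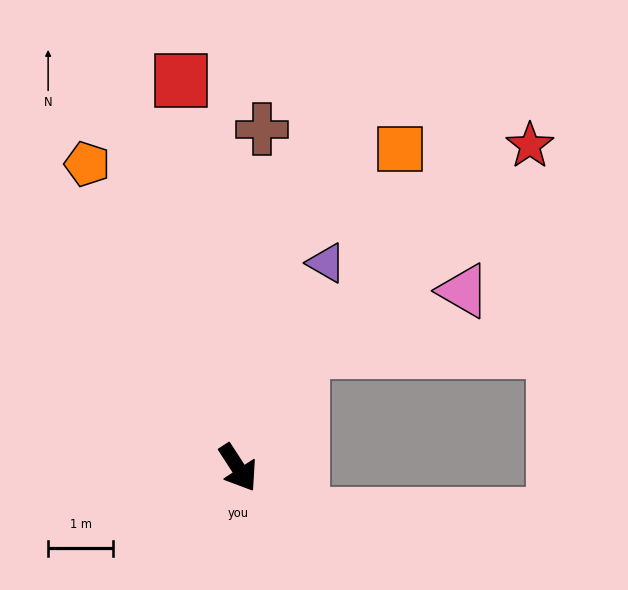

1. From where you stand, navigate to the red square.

turn left 155°, forward 6.0 m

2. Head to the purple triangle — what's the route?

turn left 124°, forward 3.4 m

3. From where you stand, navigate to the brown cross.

turn left 143°, forward 5.2 m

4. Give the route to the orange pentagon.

turn left 173°, forward 5.2 m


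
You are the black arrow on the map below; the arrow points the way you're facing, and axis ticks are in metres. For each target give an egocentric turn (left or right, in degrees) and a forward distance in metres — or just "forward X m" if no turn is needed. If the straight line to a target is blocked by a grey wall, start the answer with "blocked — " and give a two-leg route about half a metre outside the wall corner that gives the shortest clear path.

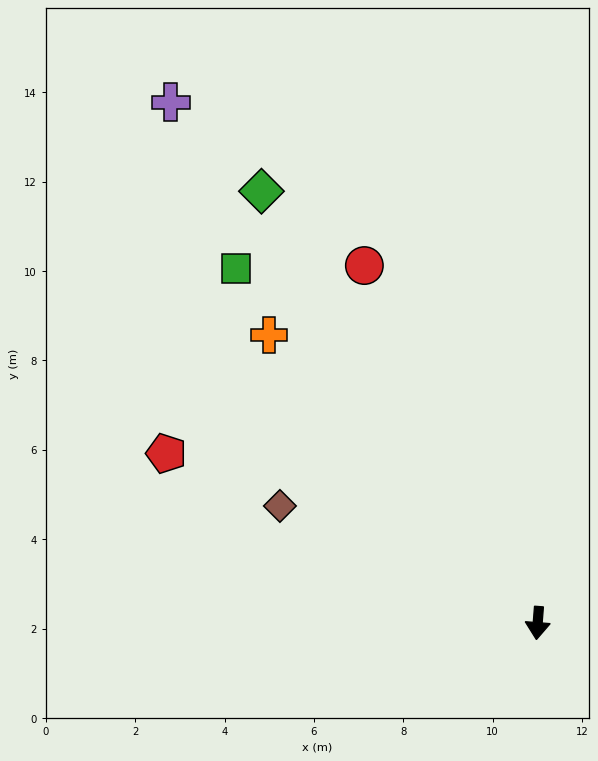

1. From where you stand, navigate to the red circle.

turn right 150°, forward 8.9 m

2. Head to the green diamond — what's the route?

turn right 143°, forward 11.5 m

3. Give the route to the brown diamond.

turn right 110°, forward 6.3 m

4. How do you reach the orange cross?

turn right 133°, forward 8.8 m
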